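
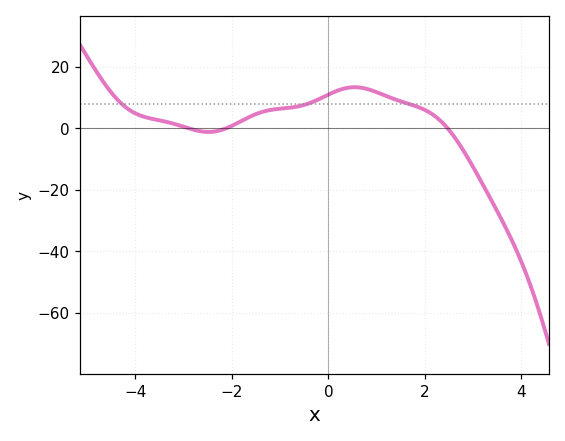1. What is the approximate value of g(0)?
10.9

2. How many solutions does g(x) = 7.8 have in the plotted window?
3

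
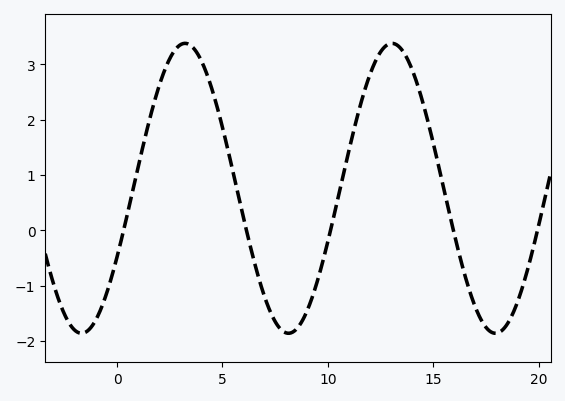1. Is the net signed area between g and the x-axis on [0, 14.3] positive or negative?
positive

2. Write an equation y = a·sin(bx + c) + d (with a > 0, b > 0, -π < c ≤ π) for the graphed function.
y = 2.62sin(0.64x - 0.492) + 0.76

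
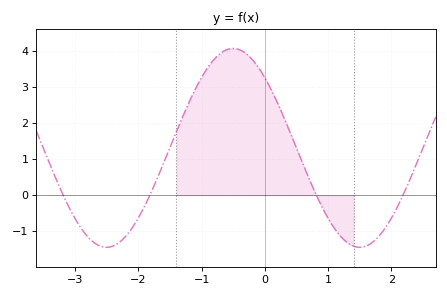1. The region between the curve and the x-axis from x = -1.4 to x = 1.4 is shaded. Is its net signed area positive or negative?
positive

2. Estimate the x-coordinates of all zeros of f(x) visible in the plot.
-3.2, -1.8, 0.8, 2.2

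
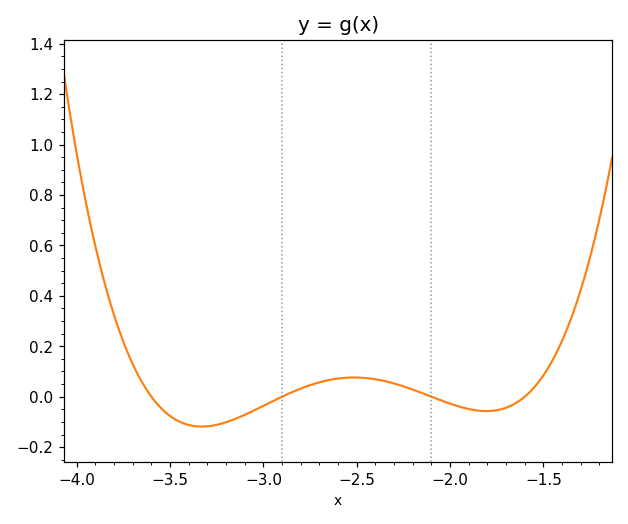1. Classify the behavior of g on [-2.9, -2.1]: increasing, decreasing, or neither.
neither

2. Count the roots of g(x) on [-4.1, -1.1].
4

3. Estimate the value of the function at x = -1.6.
0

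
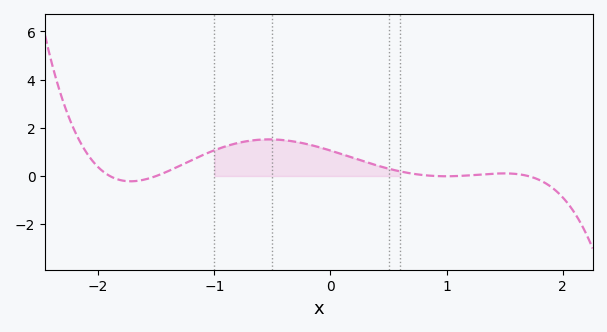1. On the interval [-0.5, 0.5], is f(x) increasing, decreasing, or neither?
decreasing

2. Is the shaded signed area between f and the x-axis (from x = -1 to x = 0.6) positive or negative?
positive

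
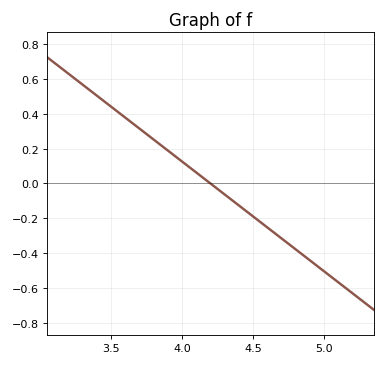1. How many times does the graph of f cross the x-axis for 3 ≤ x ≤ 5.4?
1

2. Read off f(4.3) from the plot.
-0.06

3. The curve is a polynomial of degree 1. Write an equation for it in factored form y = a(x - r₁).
y = -0.63(x - 4.2)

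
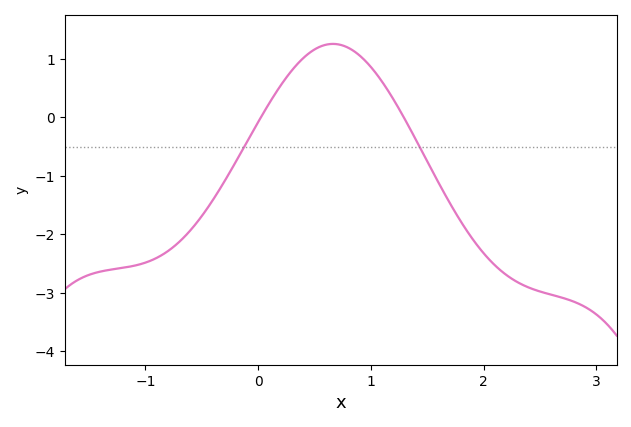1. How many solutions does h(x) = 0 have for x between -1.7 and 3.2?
2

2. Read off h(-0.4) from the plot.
-1.41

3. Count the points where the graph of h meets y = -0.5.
2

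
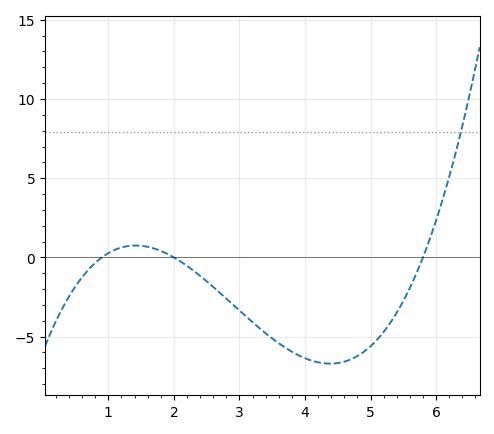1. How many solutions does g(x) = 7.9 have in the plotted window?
1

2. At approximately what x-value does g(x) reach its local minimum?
4.4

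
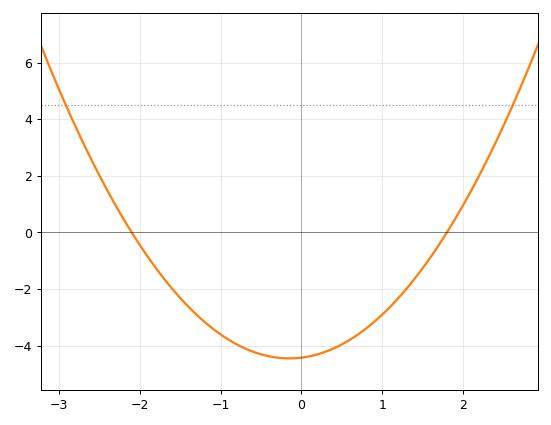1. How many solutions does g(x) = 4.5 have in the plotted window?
2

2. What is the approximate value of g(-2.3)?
0.959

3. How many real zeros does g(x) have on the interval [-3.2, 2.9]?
2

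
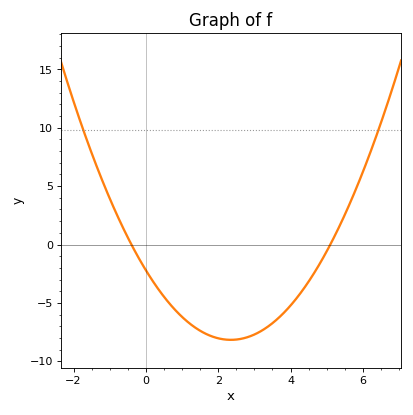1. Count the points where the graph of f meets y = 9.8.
2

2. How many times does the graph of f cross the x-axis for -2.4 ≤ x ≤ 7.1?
2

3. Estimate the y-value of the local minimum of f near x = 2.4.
-8.17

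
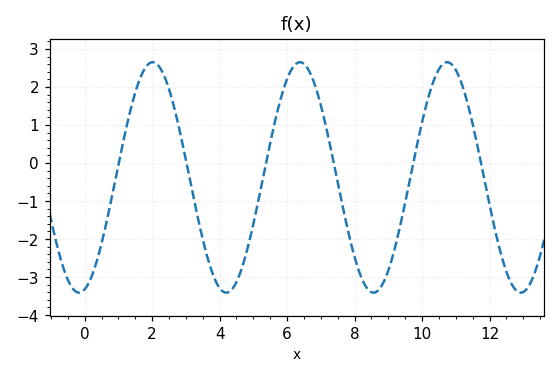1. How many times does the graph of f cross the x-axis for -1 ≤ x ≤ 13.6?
6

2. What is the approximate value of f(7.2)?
0.767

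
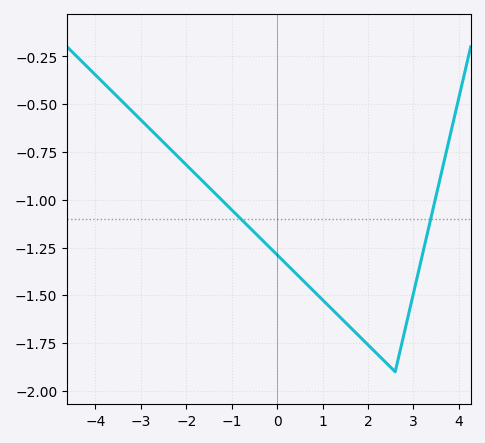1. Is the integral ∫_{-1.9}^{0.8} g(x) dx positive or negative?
negative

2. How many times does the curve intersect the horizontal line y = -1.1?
2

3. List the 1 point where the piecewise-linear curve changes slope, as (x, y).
(2.6, -1.9)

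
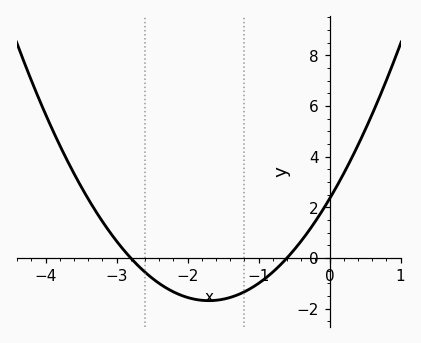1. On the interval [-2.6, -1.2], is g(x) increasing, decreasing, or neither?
neither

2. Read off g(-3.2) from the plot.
1.45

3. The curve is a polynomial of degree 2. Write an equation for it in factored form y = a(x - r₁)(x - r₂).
y = 1.39(x + 2.8)(x + 0.6)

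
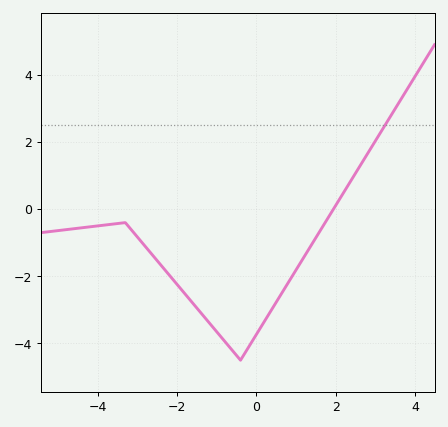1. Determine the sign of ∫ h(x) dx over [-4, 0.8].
negative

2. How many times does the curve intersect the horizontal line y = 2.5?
1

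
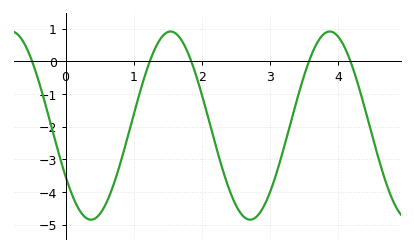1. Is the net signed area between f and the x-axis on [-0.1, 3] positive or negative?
negative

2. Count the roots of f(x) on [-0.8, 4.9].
5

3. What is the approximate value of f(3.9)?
0.904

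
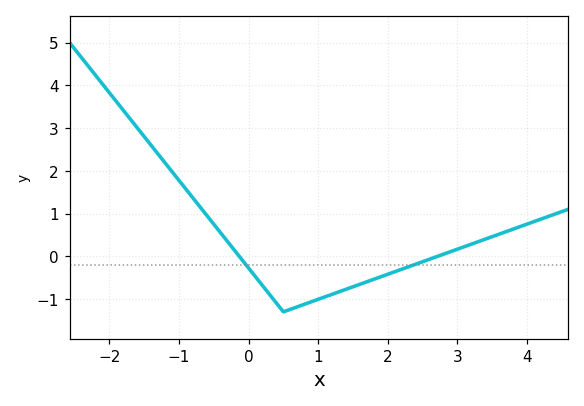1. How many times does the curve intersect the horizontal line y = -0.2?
2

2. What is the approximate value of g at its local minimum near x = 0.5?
-1.3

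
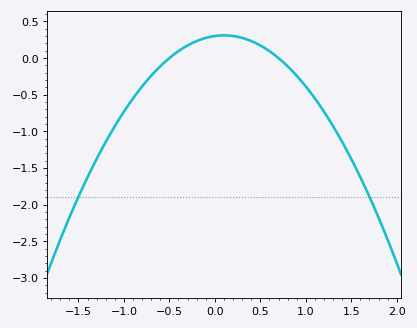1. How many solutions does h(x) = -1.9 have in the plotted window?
2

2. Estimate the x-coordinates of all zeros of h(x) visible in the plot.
-0.5, 0.7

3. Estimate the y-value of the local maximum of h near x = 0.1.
0.3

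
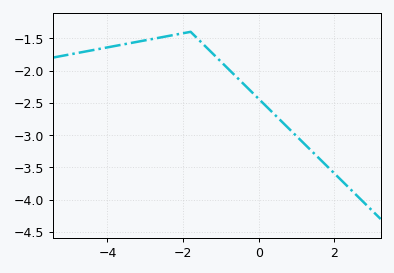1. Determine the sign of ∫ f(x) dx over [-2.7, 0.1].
negative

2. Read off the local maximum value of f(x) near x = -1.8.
-1.4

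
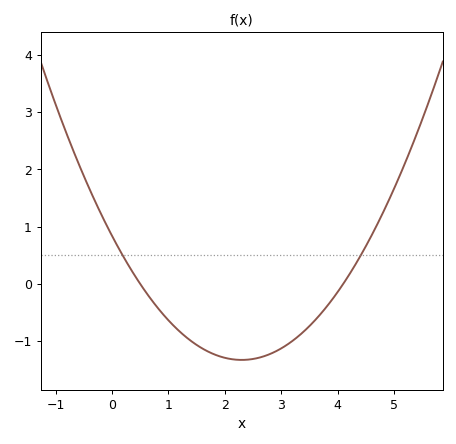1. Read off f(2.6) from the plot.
-1.3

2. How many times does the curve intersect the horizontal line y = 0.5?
2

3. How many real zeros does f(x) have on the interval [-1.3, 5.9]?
2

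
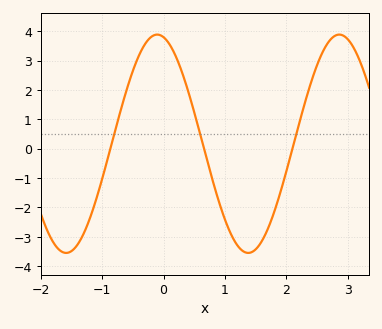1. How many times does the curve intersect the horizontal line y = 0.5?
3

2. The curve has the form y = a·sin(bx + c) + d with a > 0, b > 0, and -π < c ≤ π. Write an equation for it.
y = 3.72sin(2.1x + 1.8) + 0.17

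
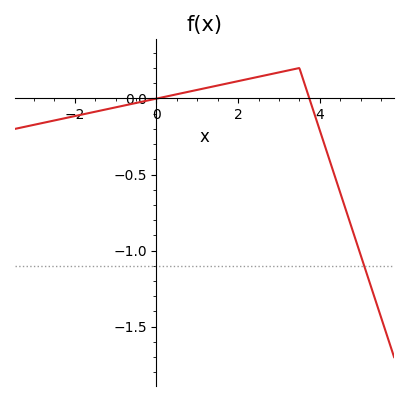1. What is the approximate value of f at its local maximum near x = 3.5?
0.2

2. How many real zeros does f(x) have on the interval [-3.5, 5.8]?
2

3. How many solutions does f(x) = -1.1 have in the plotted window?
1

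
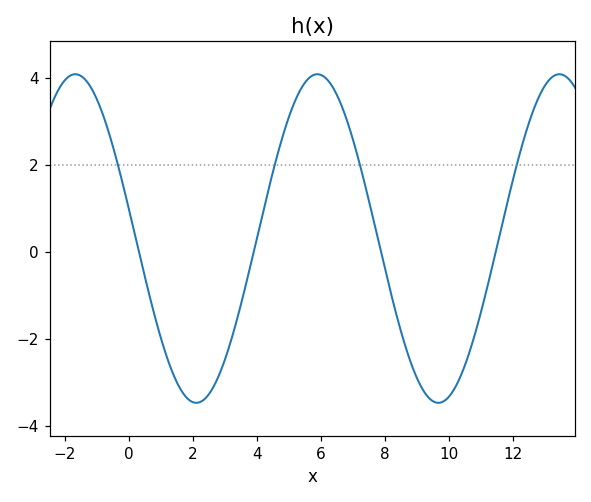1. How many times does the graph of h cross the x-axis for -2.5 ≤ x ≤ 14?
4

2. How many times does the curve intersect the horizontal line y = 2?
4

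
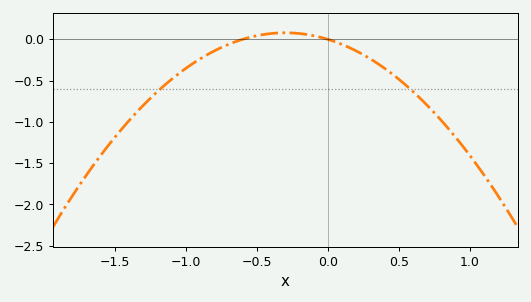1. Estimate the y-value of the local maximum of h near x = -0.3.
0.079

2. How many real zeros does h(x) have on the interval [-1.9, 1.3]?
2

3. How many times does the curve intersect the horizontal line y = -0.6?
2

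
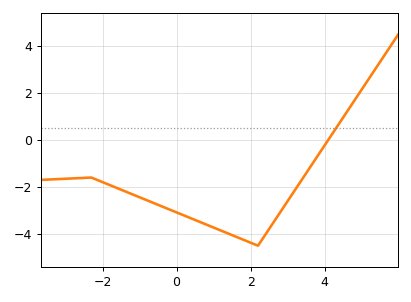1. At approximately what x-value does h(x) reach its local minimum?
2.2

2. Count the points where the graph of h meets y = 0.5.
1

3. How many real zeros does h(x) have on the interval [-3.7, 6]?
1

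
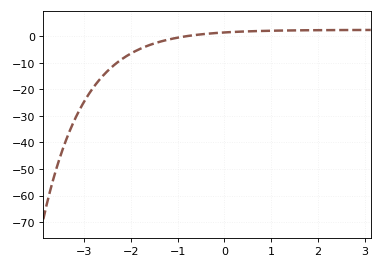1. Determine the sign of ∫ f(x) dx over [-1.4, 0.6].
positive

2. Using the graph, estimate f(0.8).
1.9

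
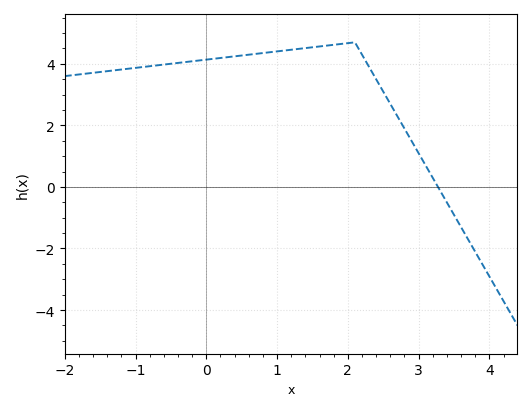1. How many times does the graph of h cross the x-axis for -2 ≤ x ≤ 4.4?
1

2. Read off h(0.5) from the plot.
4.27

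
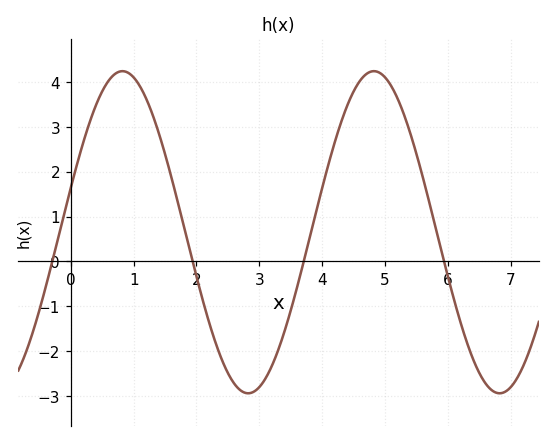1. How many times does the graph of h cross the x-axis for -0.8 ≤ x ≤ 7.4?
4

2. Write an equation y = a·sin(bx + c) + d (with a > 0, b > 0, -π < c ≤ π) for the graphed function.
y = 3.59sin(1.57x + 0.28) + 0.65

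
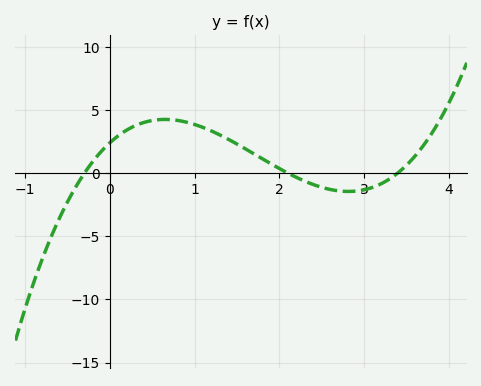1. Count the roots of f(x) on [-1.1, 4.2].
3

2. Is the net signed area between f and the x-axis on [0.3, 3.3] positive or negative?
positive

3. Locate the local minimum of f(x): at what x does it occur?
2.82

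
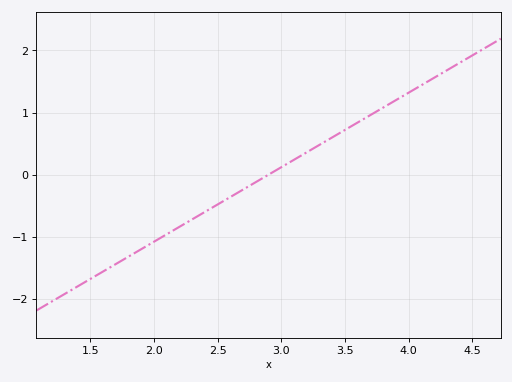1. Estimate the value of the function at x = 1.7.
-1.44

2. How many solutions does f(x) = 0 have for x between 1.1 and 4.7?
1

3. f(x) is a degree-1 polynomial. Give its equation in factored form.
y = 1.2(x - 2.9)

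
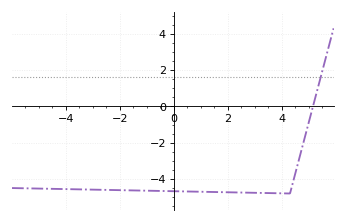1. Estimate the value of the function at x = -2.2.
-4.61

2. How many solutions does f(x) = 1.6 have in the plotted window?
1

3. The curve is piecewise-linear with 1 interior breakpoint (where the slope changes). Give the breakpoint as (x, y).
(4.3, -4.8)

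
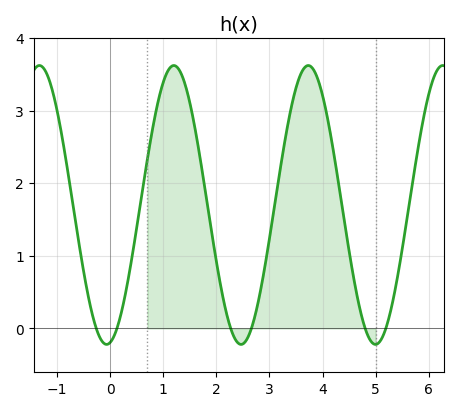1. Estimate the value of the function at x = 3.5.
3.3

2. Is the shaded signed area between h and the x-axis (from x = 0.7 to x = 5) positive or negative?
positive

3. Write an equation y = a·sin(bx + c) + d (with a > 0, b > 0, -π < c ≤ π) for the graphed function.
y = 1.92sin(2.5x - 1.4) + 1.7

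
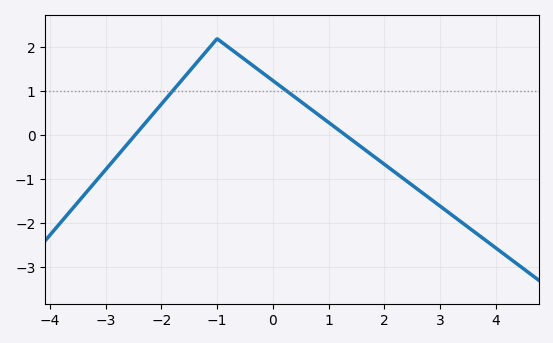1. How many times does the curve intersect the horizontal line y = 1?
2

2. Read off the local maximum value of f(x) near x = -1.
2.2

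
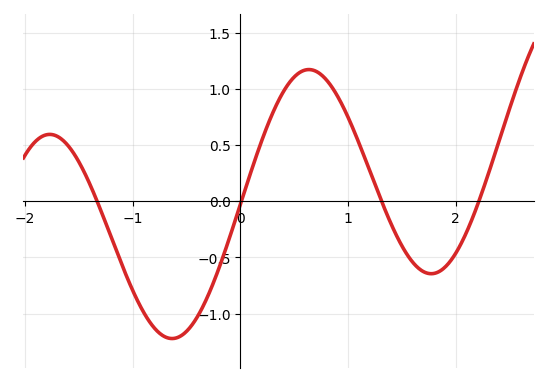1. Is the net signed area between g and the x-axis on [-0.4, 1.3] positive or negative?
positive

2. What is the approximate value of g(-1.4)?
0.15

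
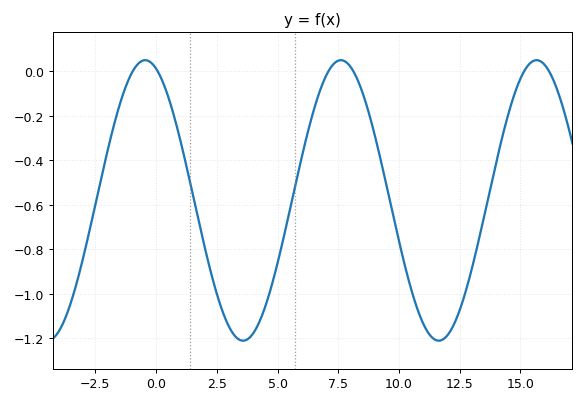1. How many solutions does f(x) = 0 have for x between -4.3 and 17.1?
6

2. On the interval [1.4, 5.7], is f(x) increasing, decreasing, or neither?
neither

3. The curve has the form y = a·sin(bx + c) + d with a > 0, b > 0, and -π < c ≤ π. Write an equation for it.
y = 0.63sin(0.78x + 1.9) - 0.58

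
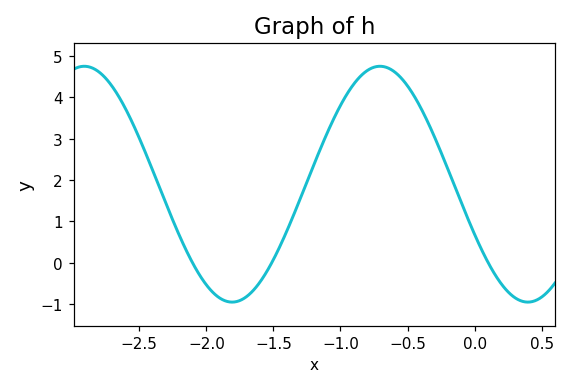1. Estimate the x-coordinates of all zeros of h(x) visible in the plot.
-2.1, -1.5, 0.1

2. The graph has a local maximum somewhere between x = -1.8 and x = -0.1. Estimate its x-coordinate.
-0.7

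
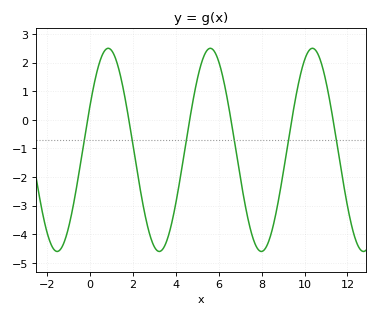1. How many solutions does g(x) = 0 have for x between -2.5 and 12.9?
6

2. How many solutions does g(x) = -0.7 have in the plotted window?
6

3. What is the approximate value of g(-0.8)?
-3.07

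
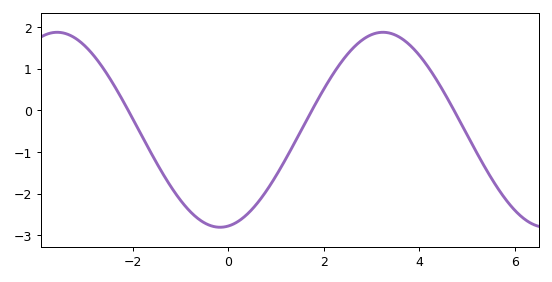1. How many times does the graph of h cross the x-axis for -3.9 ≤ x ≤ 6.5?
3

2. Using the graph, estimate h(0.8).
-1.9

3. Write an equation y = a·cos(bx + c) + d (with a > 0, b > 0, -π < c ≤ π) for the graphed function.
y = 2.34cos(0.92x - 3) - 0.47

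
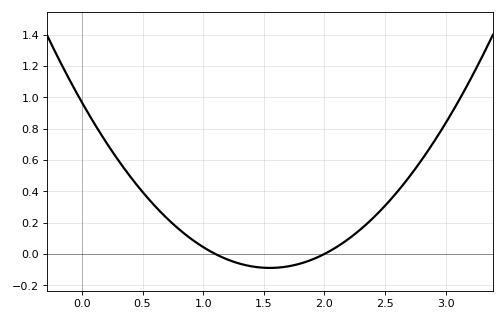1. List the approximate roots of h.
1.1, 2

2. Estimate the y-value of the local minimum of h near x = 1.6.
-0.08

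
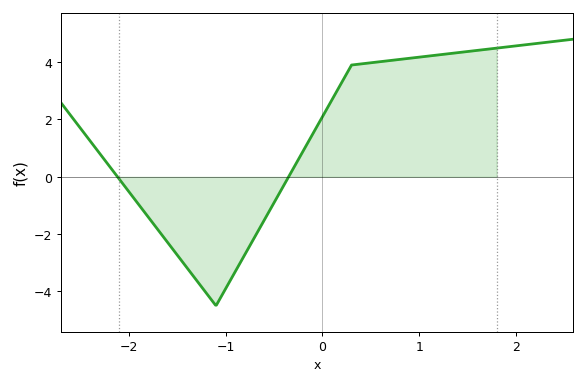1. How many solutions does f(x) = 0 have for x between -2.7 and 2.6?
2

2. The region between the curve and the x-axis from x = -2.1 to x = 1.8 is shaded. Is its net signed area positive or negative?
positive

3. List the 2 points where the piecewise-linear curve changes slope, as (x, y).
(-1.1, -4.5); (0.3, 3.9)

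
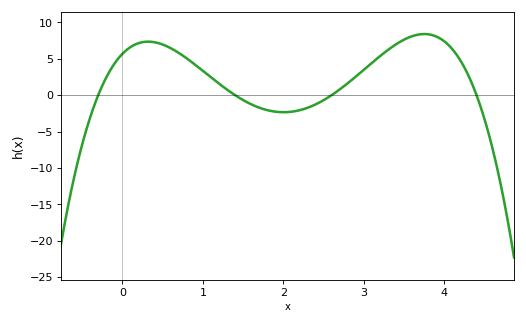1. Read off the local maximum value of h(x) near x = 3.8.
8.5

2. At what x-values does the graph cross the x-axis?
-0.3, 1.4, 2.6, 4.4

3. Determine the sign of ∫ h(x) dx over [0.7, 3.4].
positive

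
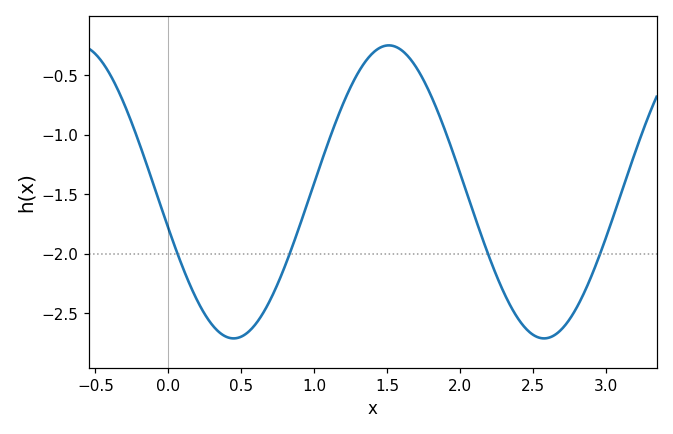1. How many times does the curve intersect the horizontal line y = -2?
4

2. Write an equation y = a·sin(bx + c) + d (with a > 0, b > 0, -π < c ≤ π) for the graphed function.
y = 1.23sin(3x - 2.9) - 1.48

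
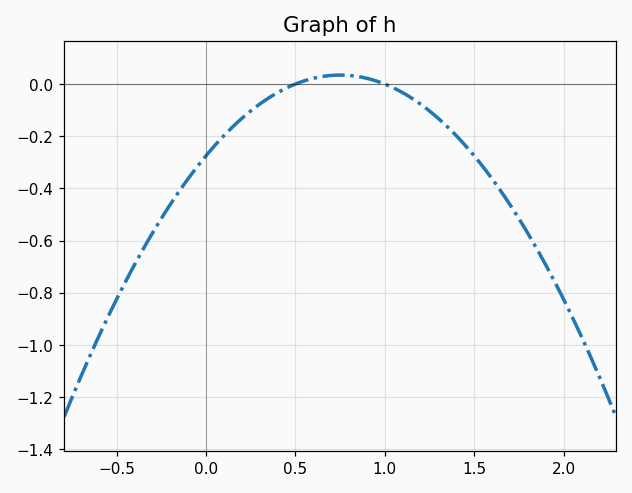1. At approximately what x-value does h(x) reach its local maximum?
0.75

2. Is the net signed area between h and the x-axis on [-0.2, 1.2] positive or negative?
negative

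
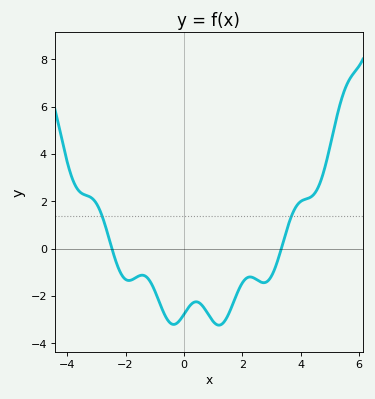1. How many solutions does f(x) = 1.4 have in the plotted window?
2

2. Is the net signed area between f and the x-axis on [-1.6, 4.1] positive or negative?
negative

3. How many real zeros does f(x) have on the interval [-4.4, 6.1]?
2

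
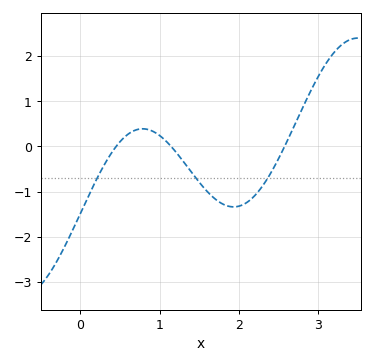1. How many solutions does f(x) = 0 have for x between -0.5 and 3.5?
3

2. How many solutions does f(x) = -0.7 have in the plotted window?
3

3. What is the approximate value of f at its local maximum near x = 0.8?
0.392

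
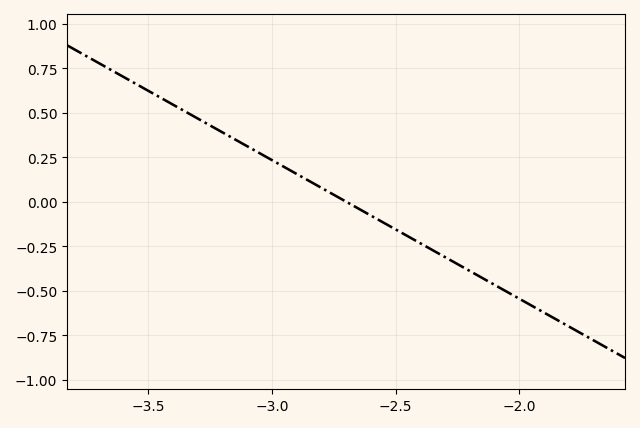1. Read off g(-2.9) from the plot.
0.15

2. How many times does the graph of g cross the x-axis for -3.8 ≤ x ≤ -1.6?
1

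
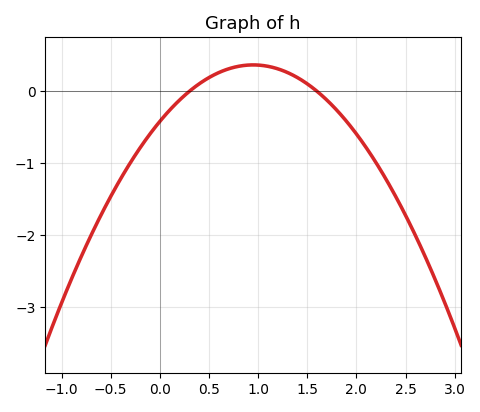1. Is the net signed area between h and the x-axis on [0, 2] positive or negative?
positive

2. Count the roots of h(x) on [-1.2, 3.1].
2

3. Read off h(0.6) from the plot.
0.3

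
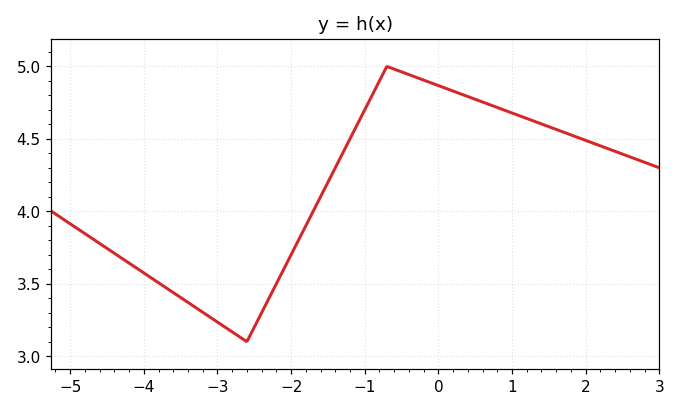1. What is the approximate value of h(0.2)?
4.85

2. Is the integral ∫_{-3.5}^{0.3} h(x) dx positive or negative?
positive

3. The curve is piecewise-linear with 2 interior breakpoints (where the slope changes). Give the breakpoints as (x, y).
(-2.6, 3.1); (-0.7, 5)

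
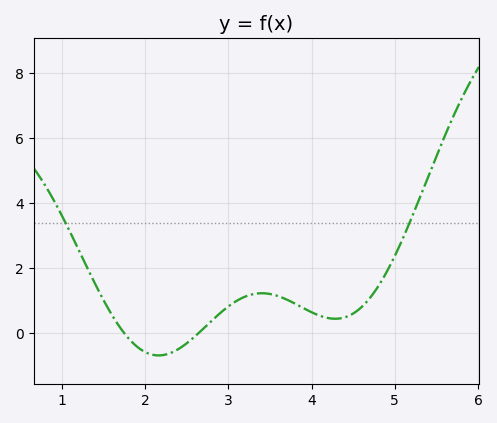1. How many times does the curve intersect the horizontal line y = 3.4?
2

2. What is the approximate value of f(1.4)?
1.51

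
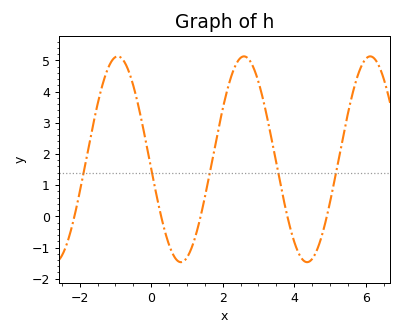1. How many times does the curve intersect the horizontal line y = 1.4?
5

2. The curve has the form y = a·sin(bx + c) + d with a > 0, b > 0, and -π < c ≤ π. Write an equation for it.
y = 3.3sin(1.8x - 3.1) + 1.83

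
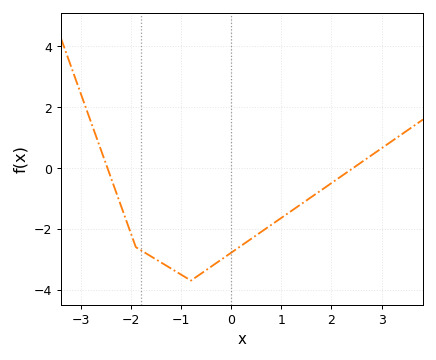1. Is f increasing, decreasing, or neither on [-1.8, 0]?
neither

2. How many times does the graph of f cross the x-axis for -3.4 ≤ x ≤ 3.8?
2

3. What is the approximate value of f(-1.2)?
-3.3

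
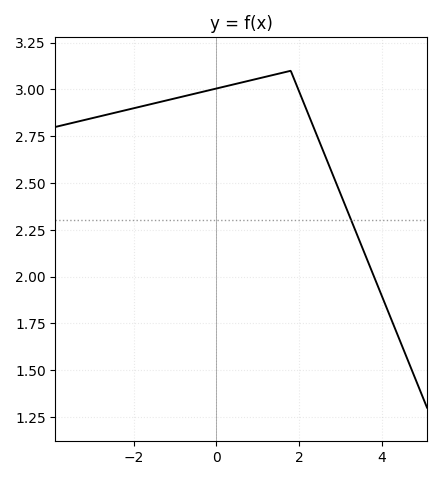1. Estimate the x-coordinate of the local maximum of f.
1.8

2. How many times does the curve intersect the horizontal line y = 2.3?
1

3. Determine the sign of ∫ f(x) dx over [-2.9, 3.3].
positive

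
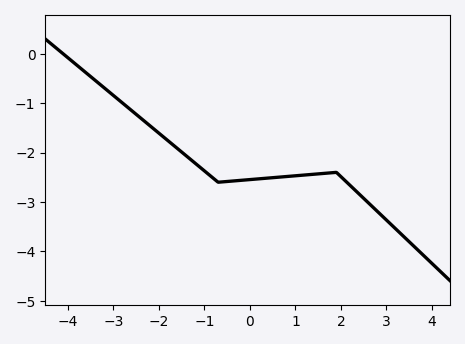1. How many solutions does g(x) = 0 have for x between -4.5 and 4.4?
1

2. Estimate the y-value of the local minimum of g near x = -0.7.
-2.6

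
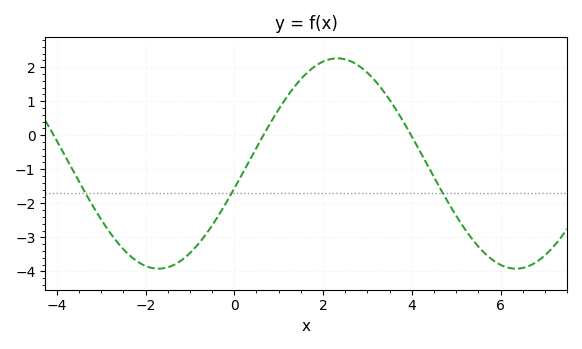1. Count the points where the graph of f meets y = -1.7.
3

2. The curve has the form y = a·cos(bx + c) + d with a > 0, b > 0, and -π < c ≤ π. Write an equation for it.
y = 3.09cos(0.78x - 1.8) - 0.83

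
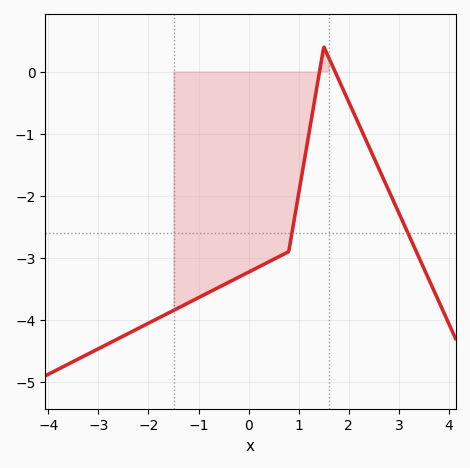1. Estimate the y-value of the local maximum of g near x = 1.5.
0.398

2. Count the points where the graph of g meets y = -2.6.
2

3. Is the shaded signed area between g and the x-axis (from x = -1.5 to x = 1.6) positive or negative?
negative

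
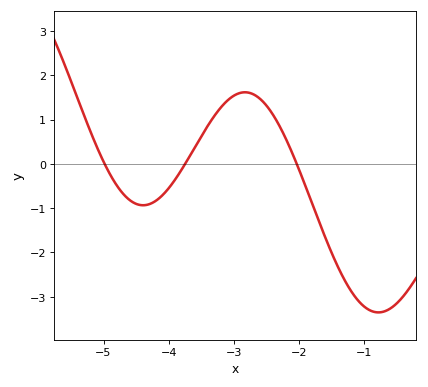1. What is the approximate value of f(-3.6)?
0.4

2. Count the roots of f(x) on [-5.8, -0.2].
3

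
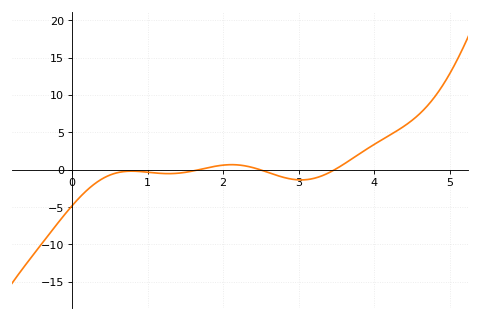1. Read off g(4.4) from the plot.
6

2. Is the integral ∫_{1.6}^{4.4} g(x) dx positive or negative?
positive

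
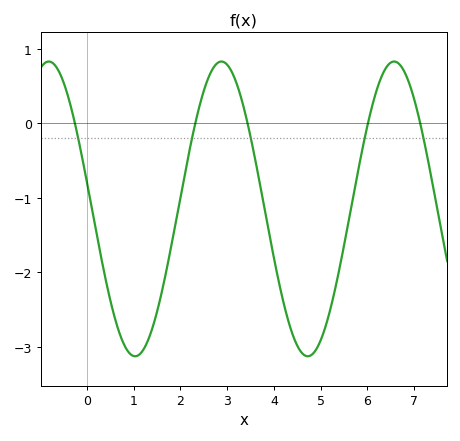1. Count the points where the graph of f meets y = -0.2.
5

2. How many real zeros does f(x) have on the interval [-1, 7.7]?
5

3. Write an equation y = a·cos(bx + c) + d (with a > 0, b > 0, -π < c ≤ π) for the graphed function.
y = 1.98cos(1.7x + 1.4) - 1.15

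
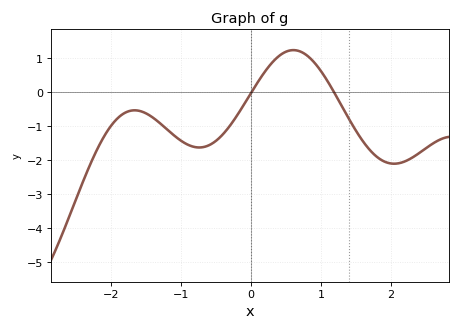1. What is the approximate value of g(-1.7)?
-0.5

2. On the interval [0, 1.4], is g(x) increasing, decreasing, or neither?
neither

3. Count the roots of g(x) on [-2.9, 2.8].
2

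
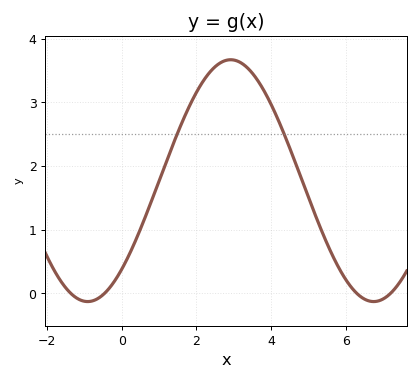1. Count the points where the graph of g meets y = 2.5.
2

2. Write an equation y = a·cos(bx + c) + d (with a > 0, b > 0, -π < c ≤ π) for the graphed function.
y = 1.9cos(0.82x - 2.39) + 1.77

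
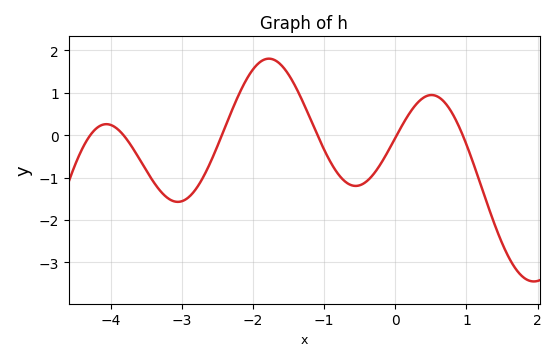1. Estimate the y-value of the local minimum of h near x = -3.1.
-1.6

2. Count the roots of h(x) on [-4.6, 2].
6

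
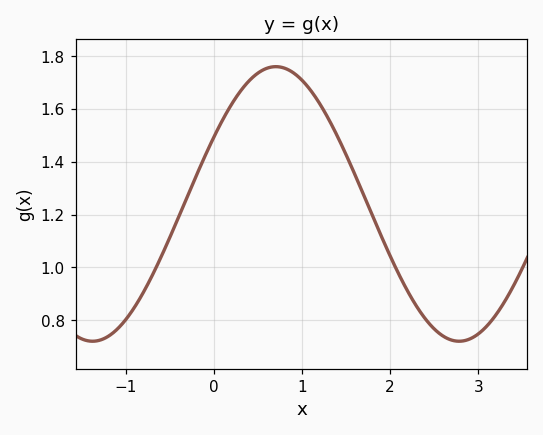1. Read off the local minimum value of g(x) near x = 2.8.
0.72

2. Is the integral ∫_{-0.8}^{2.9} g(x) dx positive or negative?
positive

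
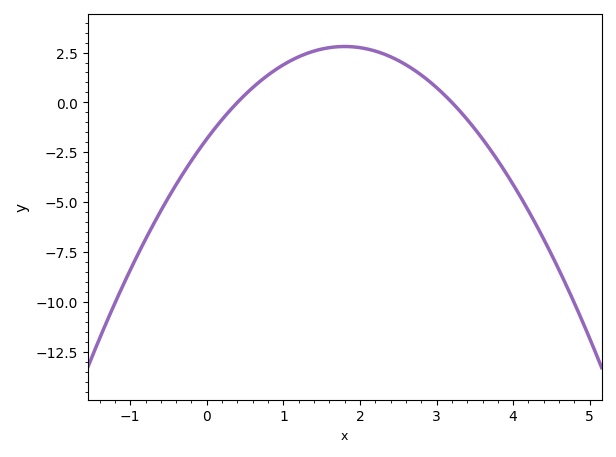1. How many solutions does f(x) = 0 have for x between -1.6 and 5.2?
2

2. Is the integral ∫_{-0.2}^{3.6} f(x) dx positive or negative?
positive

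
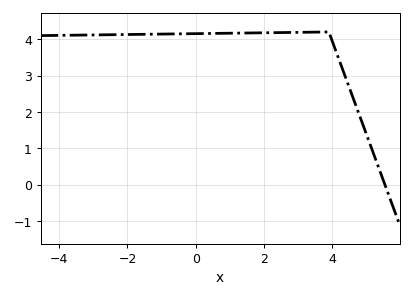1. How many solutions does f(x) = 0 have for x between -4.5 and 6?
1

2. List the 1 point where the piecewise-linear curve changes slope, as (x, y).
(3.9, 4.2)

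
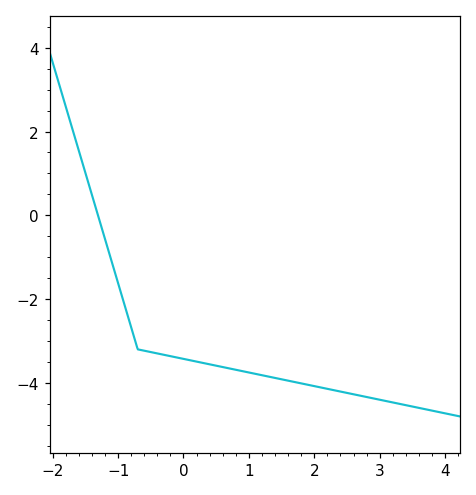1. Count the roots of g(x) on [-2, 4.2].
1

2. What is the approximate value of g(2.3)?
-4.2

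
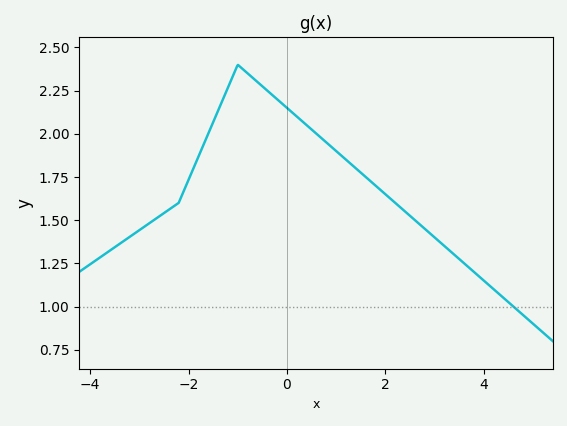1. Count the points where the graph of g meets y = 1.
1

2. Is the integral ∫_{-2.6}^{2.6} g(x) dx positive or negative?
positive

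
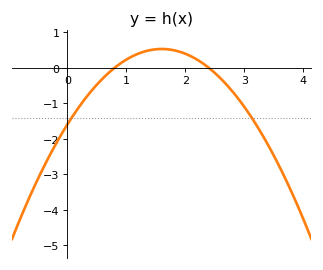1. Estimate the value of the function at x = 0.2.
-1.1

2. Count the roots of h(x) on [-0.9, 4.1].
2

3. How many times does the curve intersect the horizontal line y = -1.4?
2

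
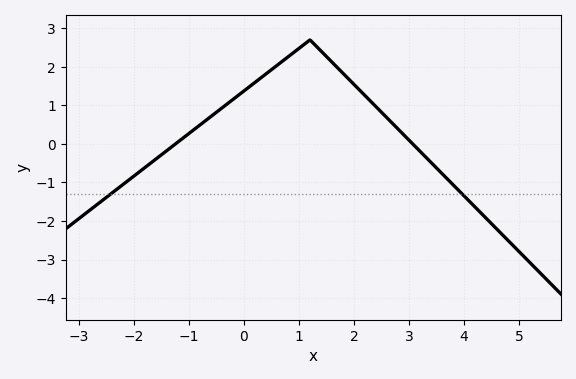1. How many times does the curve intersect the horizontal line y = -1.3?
2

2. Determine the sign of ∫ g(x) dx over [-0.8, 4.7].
positive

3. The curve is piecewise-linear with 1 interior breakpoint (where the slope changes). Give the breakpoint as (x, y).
(1.2, 2.7)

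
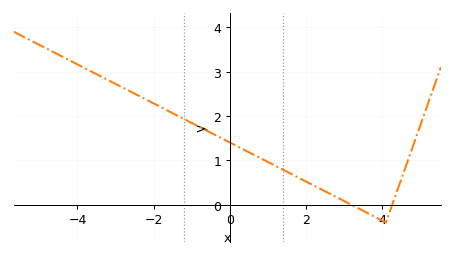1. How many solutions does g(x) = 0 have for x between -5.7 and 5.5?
2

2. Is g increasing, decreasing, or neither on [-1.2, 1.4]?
decreasing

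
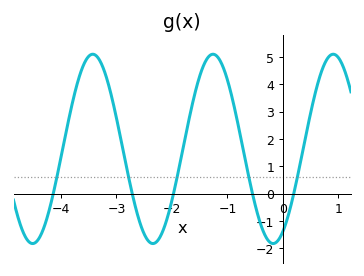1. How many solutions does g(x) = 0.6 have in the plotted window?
5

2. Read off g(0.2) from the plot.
0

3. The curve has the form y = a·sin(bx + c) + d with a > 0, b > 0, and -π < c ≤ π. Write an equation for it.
y = 3.46sin(2.9x - 1.1) + 1.64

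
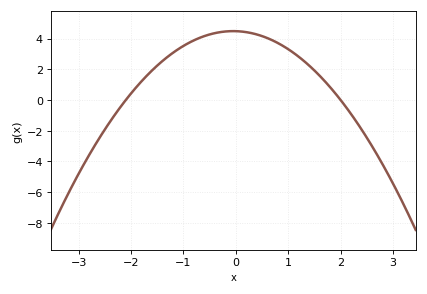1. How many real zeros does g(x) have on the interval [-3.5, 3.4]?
2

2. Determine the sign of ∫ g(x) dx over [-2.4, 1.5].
positive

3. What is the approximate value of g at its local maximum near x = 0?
4.5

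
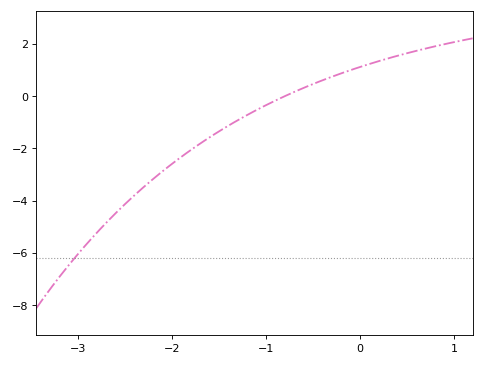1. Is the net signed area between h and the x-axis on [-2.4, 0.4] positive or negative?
negative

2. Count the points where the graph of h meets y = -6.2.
1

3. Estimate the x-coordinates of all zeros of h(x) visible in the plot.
-0.8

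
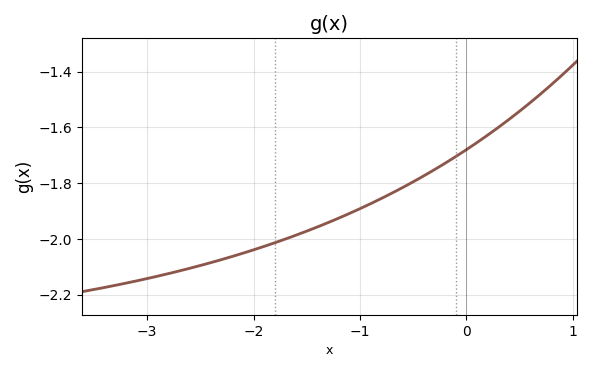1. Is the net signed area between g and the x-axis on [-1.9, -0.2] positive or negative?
negative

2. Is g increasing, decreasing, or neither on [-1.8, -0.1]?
increasing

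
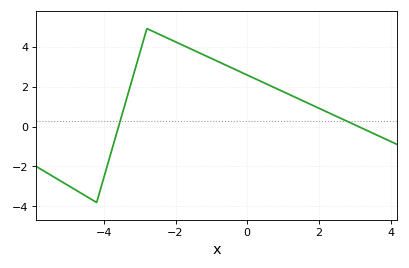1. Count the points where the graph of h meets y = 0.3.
2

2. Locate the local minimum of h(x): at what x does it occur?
-4.2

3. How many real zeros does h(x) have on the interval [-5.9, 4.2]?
2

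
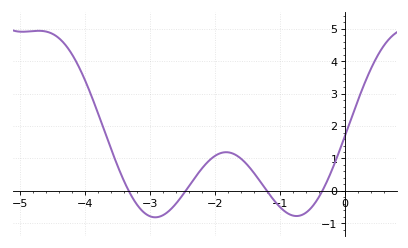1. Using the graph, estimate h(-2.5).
-0.126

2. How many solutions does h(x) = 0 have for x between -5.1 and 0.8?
4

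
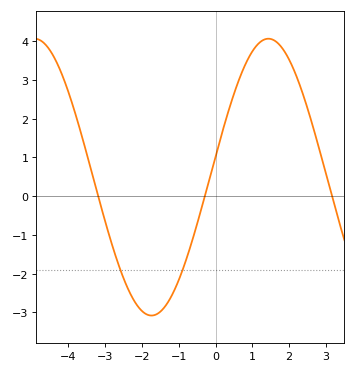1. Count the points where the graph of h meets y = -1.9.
2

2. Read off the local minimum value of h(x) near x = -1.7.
-3.1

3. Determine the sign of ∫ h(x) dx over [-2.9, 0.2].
negative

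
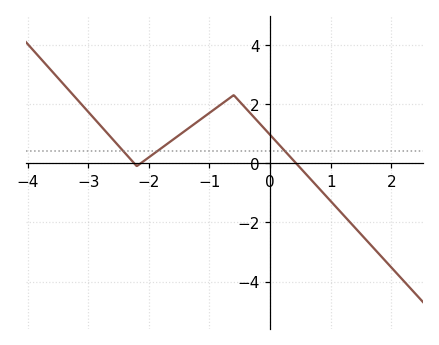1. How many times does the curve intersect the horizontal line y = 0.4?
3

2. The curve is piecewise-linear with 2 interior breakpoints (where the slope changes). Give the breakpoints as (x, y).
(-2.2, -0.1); (-0.6, 2.3)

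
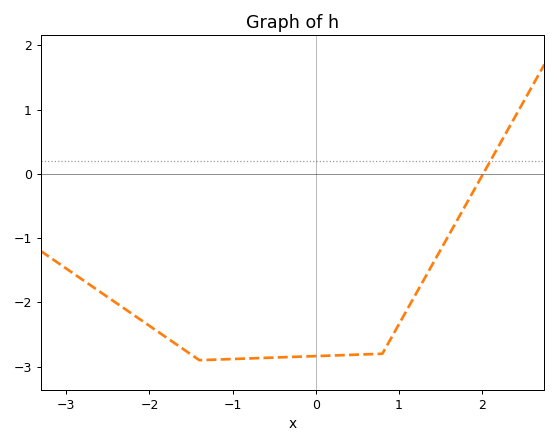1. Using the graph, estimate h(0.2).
-2.8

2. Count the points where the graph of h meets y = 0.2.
1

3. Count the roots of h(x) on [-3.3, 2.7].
1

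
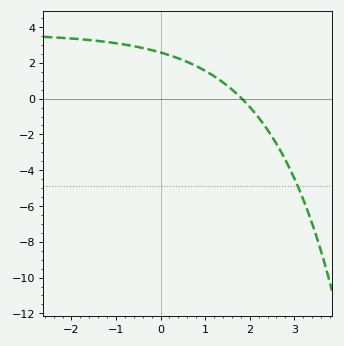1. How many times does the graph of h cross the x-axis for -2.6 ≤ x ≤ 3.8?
1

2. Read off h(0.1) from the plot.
2.6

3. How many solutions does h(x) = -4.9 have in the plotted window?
1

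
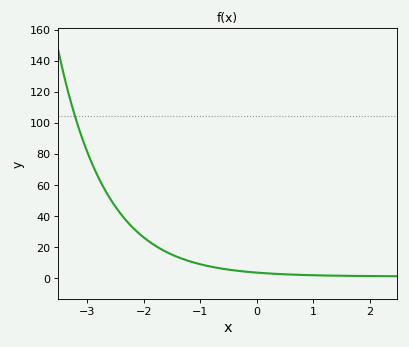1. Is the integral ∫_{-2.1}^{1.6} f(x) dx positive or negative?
positive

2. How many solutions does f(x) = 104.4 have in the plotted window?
1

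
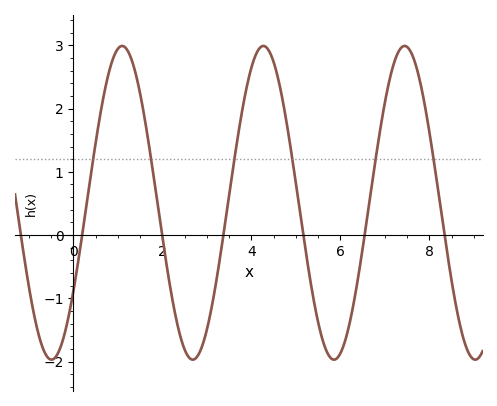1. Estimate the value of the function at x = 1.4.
2.6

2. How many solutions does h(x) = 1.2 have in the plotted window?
6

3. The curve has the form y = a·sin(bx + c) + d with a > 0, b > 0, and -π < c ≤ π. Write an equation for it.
y = 2.48sin(2x - 0.6) + 0.51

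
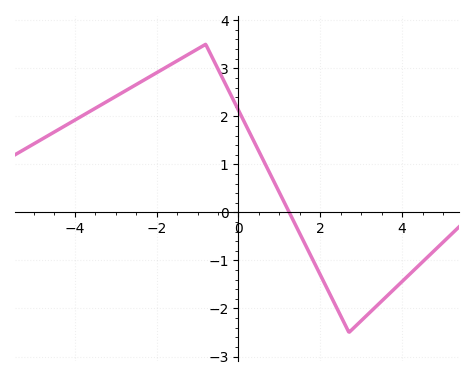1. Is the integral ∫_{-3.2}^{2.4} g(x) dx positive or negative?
positive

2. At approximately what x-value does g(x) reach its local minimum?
2.7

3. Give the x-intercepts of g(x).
1.24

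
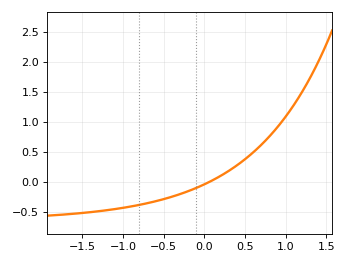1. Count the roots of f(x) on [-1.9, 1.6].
1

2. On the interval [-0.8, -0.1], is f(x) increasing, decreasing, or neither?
increasing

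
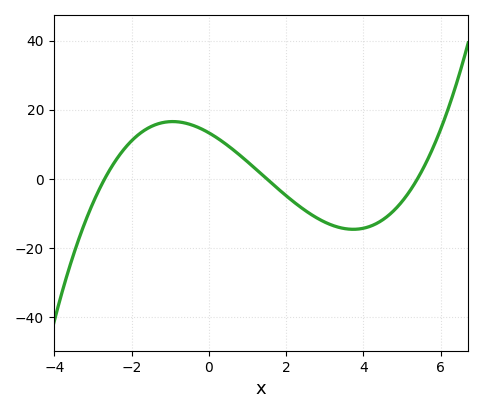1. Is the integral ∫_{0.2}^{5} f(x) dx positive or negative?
negative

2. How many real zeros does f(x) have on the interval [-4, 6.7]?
3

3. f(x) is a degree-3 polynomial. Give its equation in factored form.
y = 0.61(x + 2.7)(x - 1.5)(x - 5.4)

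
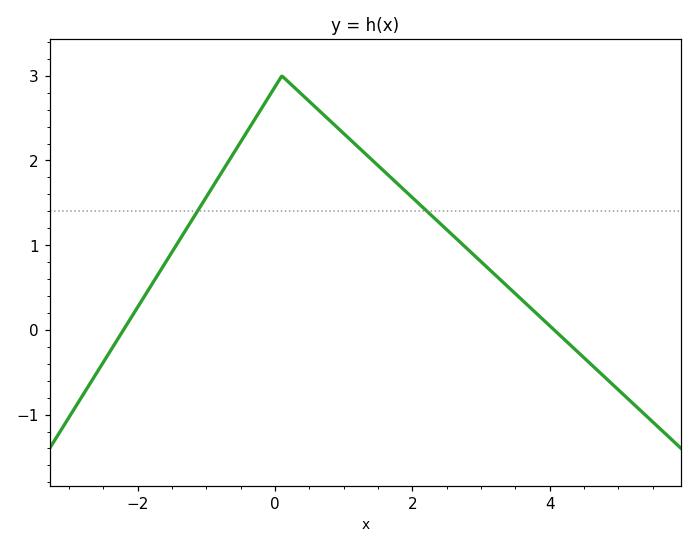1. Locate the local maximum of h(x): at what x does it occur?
0.102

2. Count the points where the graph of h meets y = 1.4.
2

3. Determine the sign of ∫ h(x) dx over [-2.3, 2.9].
positive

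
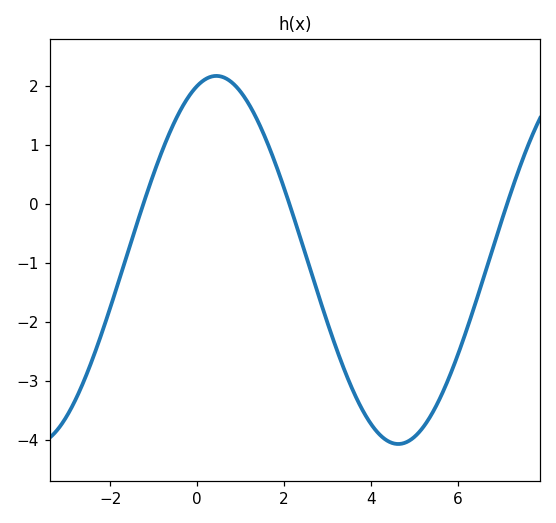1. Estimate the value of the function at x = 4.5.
-4.05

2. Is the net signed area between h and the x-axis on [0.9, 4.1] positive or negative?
negative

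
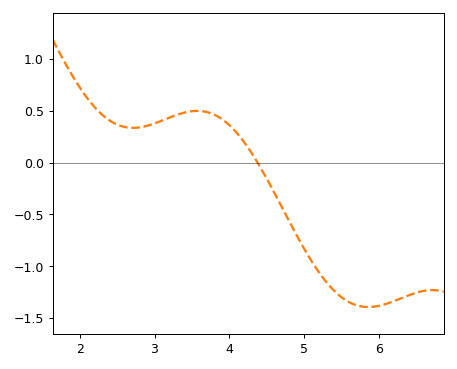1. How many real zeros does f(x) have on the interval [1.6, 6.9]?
1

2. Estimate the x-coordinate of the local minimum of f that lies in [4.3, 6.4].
5.9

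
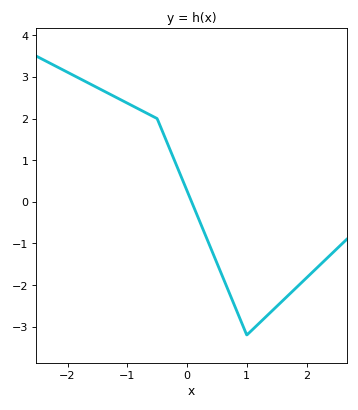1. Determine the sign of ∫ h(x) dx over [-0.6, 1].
negative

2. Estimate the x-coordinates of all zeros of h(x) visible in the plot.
0.077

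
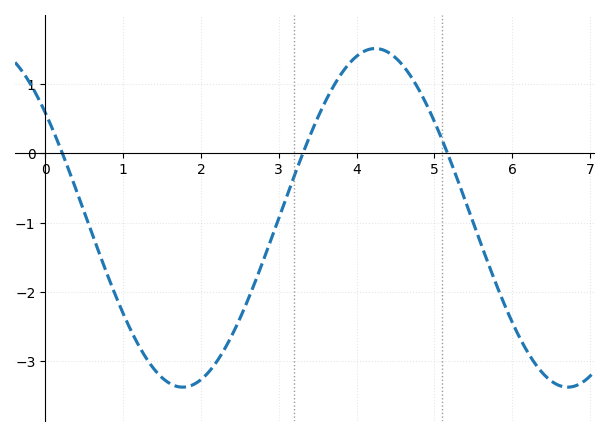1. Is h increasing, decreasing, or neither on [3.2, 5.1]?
neither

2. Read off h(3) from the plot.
-0.936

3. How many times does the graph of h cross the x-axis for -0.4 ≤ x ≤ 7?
3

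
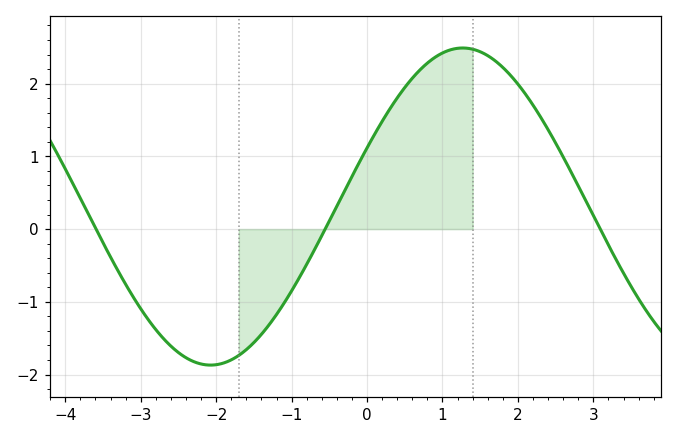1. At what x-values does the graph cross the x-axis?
-3.59, -0.555, 3.09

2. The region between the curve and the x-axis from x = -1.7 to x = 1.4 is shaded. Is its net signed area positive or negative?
positive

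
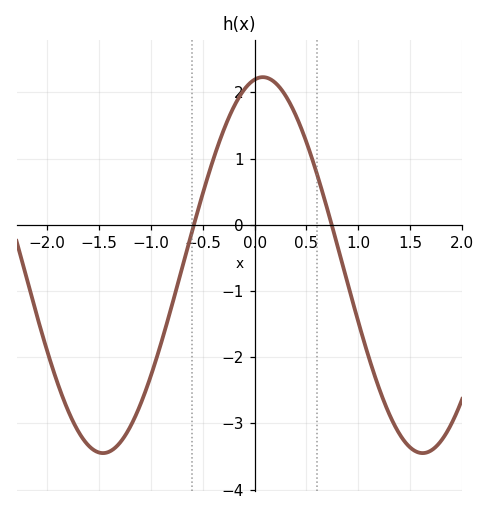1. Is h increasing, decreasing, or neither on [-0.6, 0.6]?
neither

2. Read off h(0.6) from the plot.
0.8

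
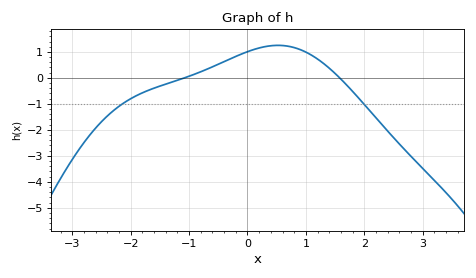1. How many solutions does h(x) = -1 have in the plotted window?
2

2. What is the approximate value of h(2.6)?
-2.5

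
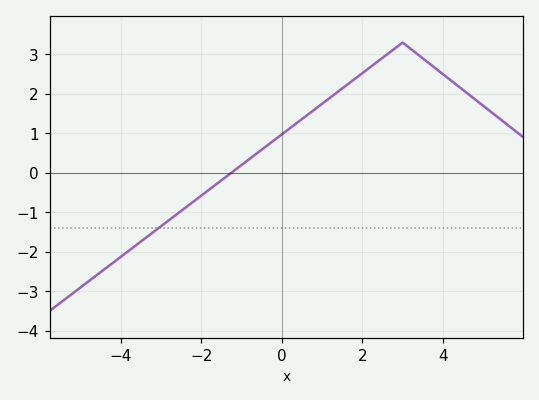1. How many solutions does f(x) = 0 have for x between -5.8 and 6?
1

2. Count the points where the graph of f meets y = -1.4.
1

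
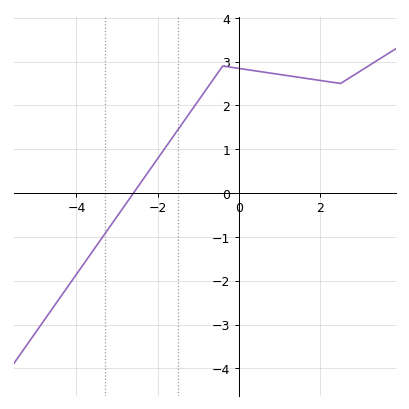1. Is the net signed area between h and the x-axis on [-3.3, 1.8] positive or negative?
positive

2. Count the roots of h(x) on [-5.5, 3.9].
1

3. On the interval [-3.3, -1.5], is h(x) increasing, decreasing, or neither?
increasing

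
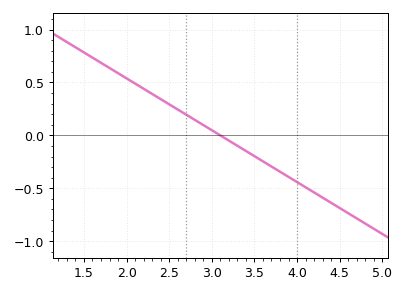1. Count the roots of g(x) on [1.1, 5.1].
1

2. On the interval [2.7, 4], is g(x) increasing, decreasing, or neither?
decreasing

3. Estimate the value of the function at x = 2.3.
0.392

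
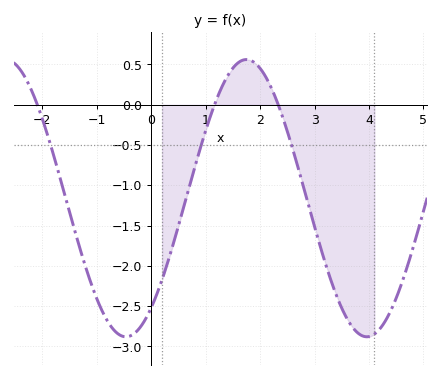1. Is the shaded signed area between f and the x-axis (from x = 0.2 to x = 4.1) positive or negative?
negative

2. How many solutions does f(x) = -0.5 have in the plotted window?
3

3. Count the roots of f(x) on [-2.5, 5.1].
3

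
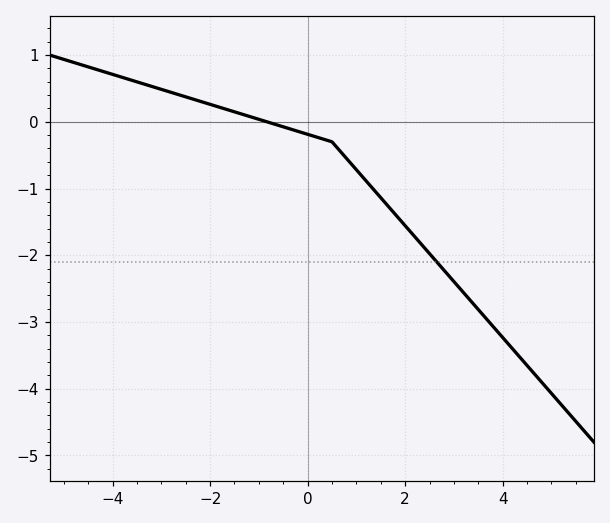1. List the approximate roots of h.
-0.836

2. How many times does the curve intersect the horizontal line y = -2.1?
1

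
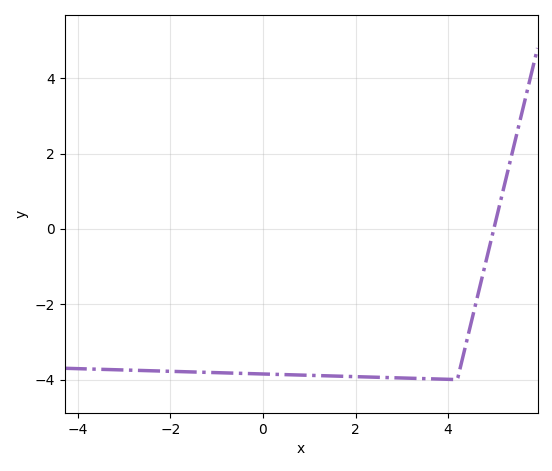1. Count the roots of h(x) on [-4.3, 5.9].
1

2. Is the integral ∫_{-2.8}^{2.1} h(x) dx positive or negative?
negative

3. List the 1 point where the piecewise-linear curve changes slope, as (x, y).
(4.2, -4)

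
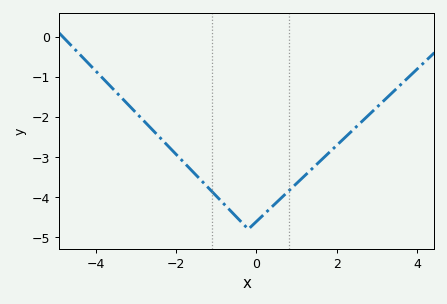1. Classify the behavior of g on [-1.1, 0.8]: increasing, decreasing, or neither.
neither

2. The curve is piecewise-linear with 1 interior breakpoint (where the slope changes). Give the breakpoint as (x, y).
(-0.2, -4.8)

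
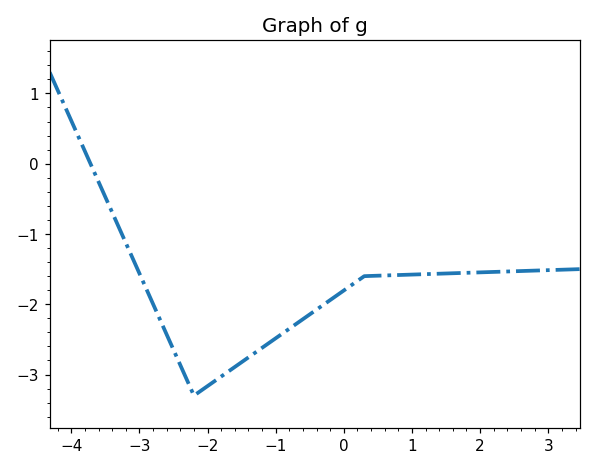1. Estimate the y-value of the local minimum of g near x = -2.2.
-3.3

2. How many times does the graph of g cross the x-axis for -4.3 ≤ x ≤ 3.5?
1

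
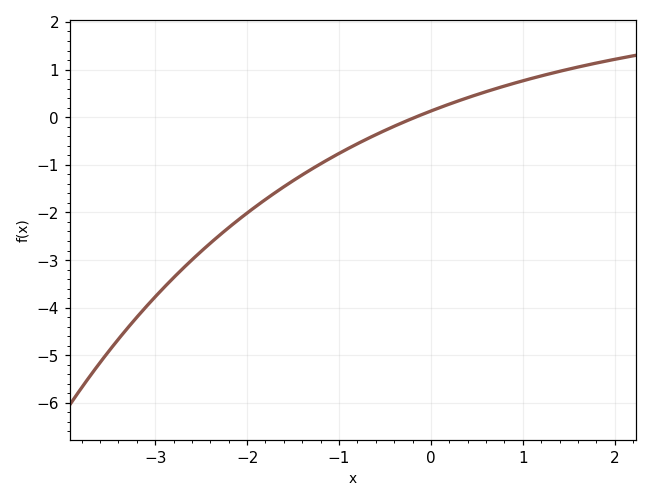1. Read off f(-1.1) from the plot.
-0.868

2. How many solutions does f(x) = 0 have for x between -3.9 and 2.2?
1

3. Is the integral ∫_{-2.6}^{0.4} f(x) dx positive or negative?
negative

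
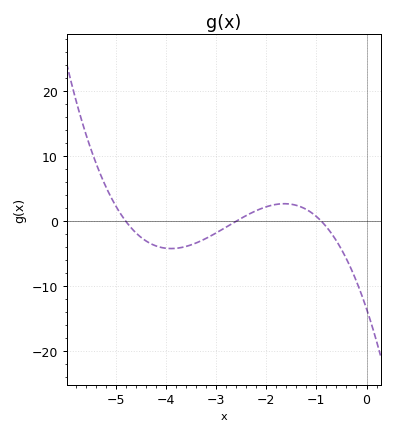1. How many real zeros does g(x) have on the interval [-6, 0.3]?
3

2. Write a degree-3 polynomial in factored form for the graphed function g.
y = -1.2(x + 4.8)(x + 2.6)(x + 0.9)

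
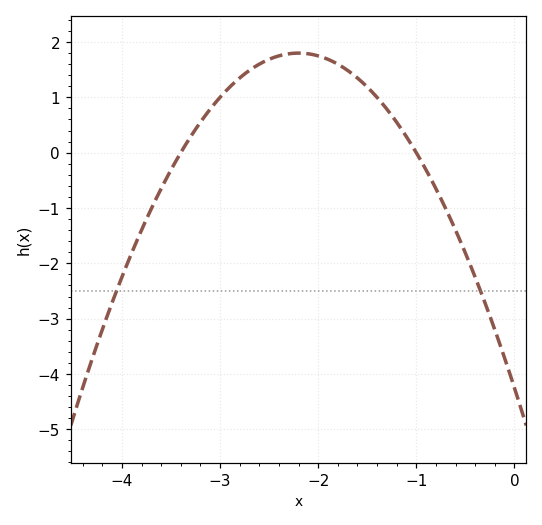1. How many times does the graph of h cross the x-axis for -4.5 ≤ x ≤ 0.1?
2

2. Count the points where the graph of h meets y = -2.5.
2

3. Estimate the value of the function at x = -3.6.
-0.65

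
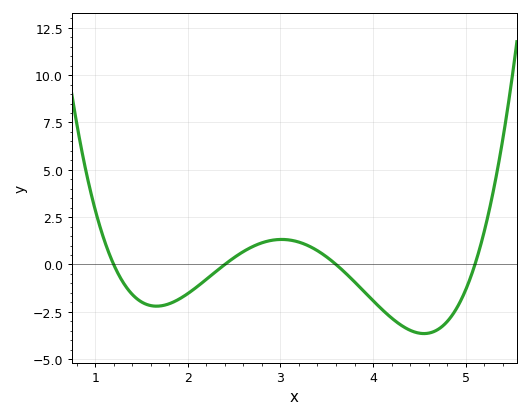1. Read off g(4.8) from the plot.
-3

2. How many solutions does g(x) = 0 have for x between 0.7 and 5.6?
4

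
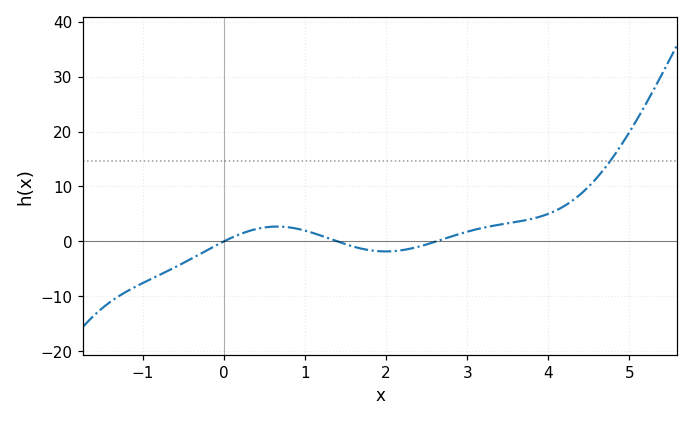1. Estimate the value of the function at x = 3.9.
5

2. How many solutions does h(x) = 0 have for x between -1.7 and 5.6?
3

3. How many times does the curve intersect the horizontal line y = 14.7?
1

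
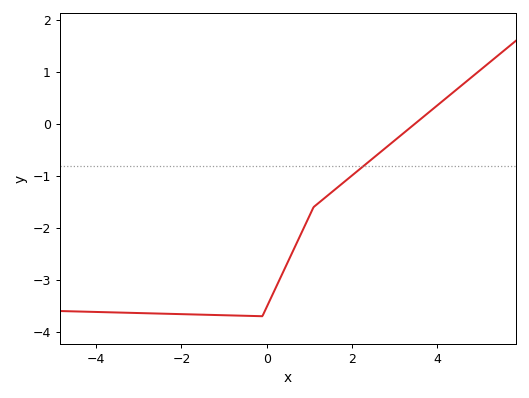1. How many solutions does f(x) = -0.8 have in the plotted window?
1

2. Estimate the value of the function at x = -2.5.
-3.6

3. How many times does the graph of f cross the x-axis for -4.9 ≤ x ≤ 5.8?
1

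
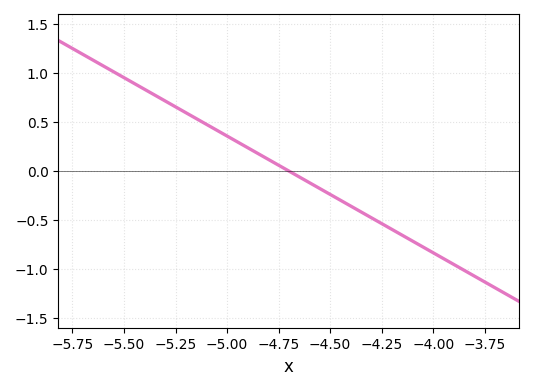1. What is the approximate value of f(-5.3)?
0.714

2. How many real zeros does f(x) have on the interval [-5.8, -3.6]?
1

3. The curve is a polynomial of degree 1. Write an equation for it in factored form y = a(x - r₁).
y = -1.19(x + 4.7)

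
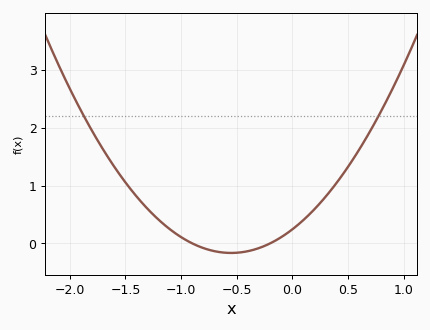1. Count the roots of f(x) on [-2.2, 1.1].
2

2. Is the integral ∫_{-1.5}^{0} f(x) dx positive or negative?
positive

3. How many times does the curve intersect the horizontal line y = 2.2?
2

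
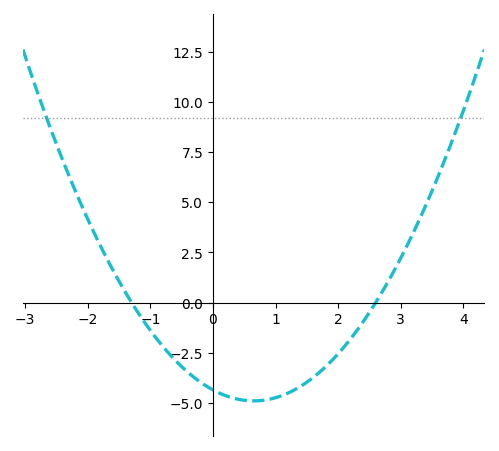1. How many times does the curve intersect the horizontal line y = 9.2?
2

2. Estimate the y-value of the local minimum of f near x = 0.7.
-5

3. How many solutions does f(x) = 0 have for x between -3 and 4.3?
2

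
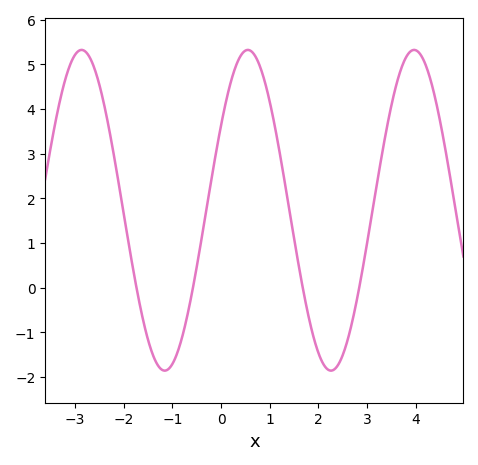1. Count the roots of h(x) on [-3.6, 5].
4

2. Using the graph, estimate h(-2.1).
2.3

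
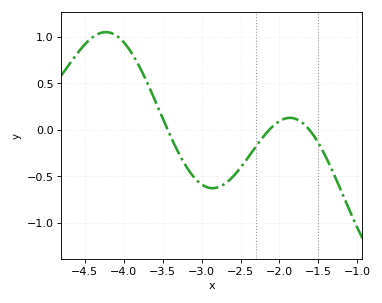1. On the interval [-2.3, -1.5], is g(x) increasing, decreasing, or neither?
neither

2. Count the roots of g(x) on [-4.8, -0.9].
3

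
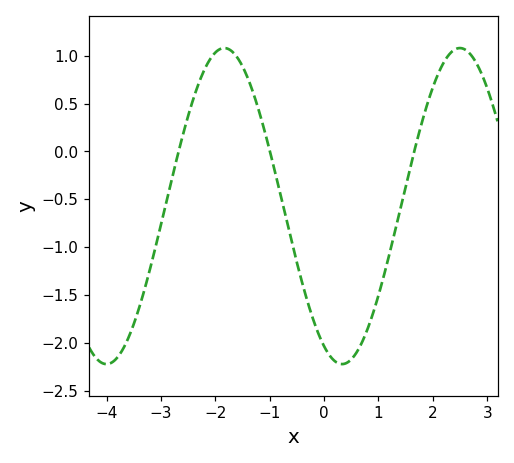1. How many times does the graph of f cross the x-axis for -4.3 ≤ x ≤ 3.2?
3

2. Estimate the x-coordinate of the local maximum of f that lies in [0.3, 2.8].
2.5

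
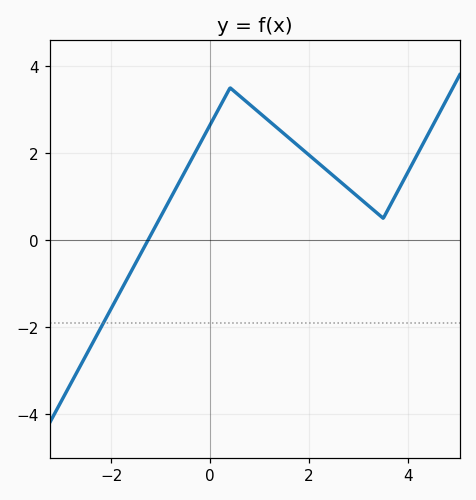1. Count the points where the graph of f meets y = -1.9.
1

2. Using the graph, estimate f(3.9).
1.4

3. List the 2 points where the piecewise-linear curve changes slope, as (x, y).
(0.4, 3.5); (3.5, 0.5)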